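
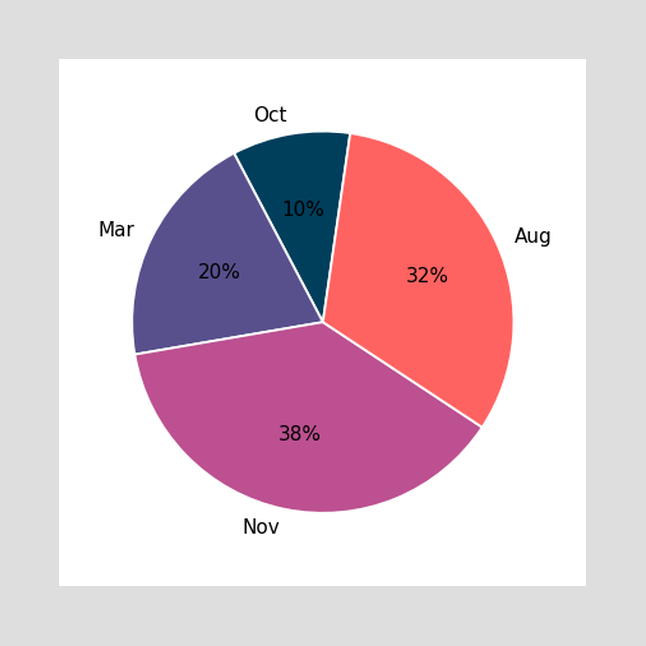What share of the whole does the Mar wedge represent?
The Mar slice takes up 20% of the pie.

20%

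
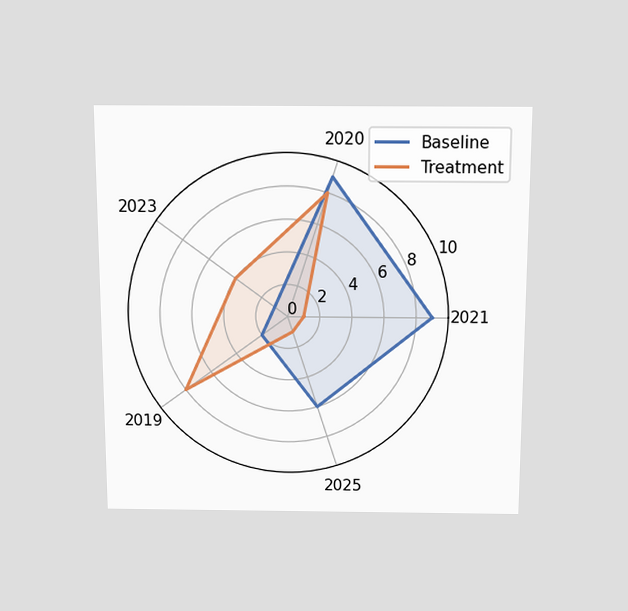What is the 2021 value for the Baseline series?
The chart is viewed slightly from above. On the 2021 axis, Baseline reaches 9.

9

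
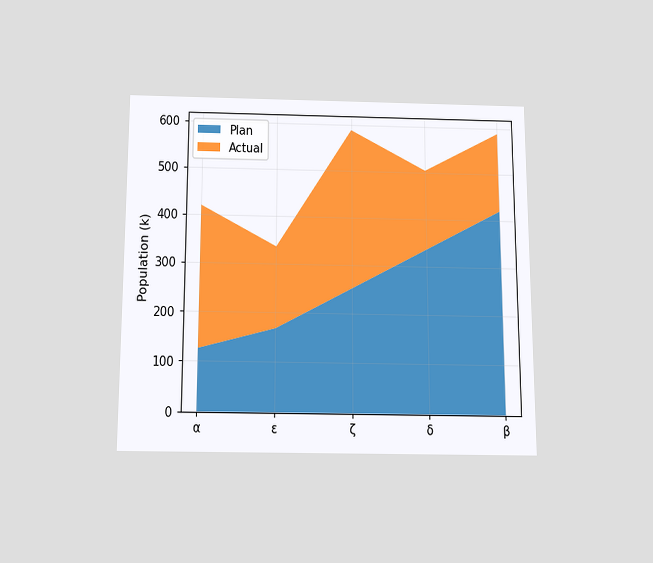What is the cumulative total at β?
588k

The chart is viewed slightly from below. The stacked total at β reaches 588k.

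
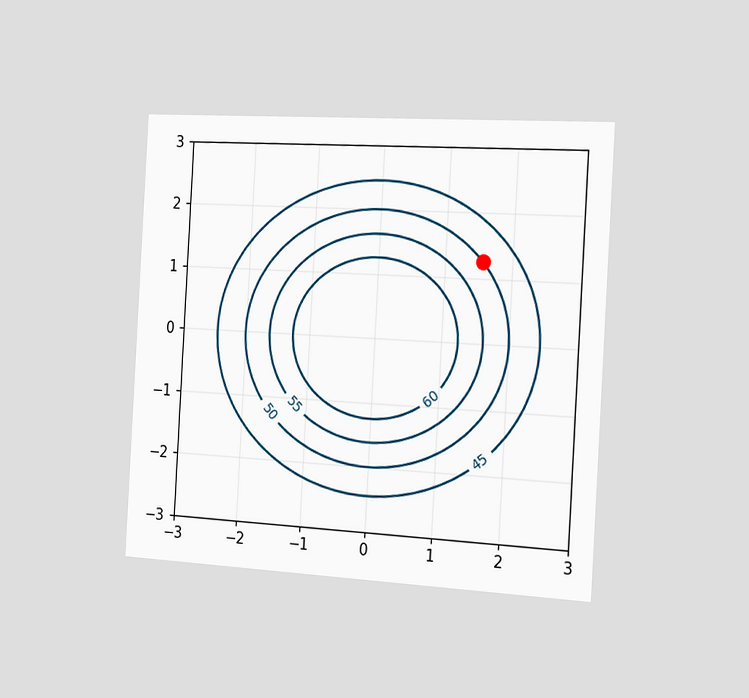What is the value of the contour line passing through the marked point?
50

The chart is tilted about 3° clockwise and viewed slightly from the right. The marked point sits on the contour labelled 50.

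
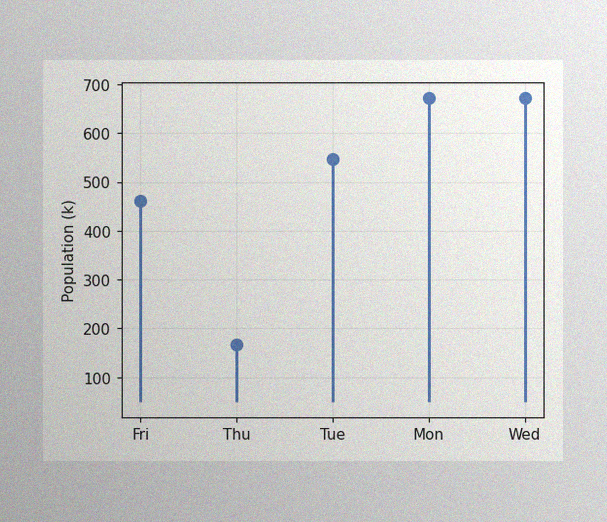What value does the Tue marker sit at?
546k

The image has some photo noise and uneven lighting. The Tue marker sits at 546k.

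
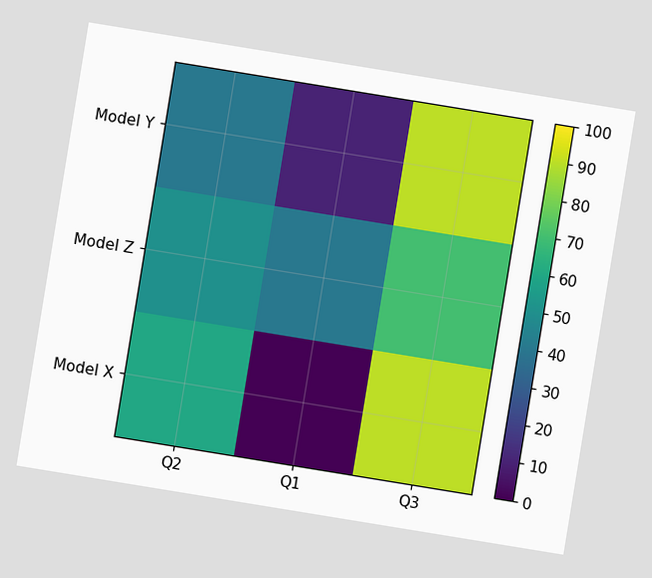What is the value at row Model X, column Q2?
60

The chart is tilted about 9° clockwise. Matching cell (Model X, Q2) against the colorbar gives 60.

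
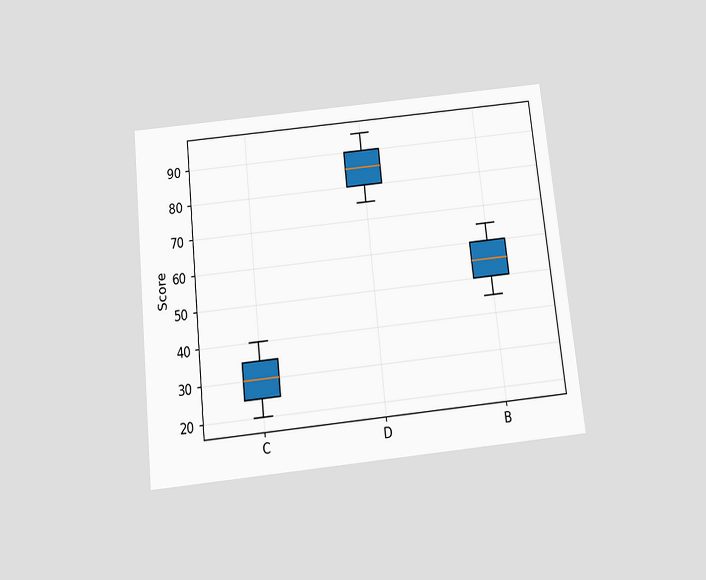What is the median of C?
The chart is tilted about 6° counter-clockwise and viewed slightly from below. The median line in the C box sits at 30.

30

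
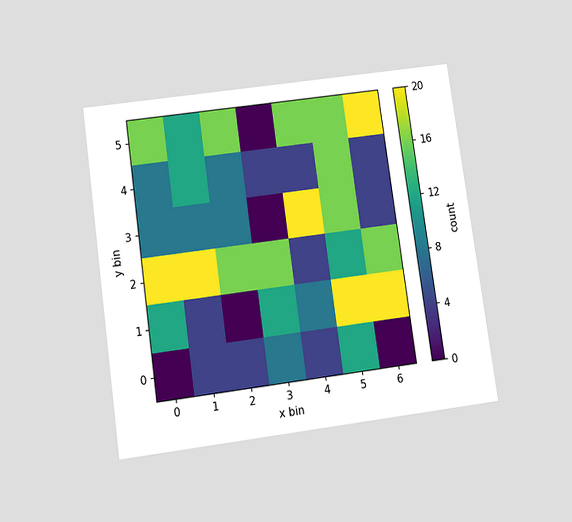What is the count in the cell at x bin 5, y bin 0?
The chart is tilted about 8° counter-clockwise and viewed slightly from below. Matching the cell (5, 0) against the colorbar gives 12.

12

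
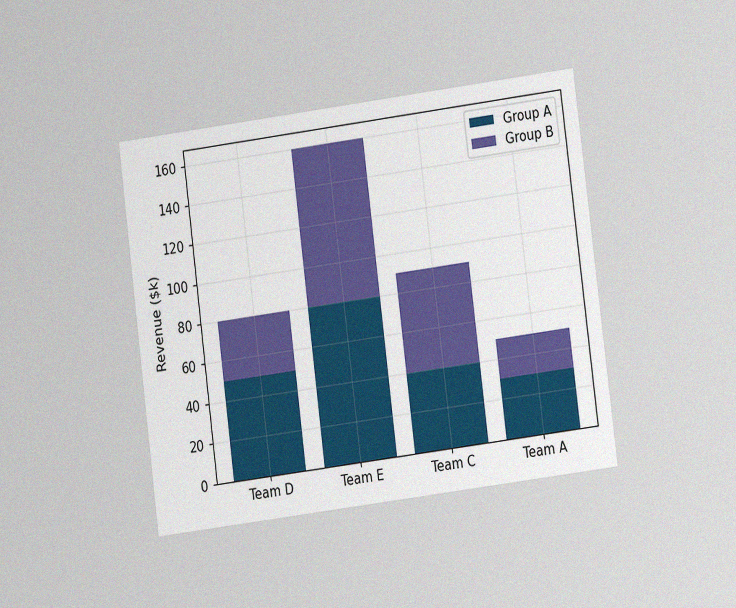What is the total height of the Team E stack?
The chart is tilted about 7° counter-clockwise and viewed at a slight angle, with some photo noise. The Team E stack's top reaches $160k on the y-axis.

$160k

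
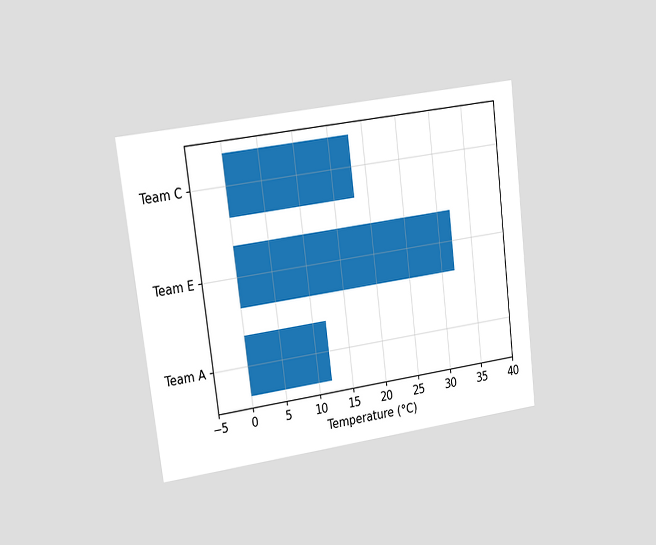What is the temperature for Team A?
12°C

The chart is tilted about 7° counter-clockwise and viewed at a slight angle. Reading along the chart's x-axis, the Team A bar reaches 12°C.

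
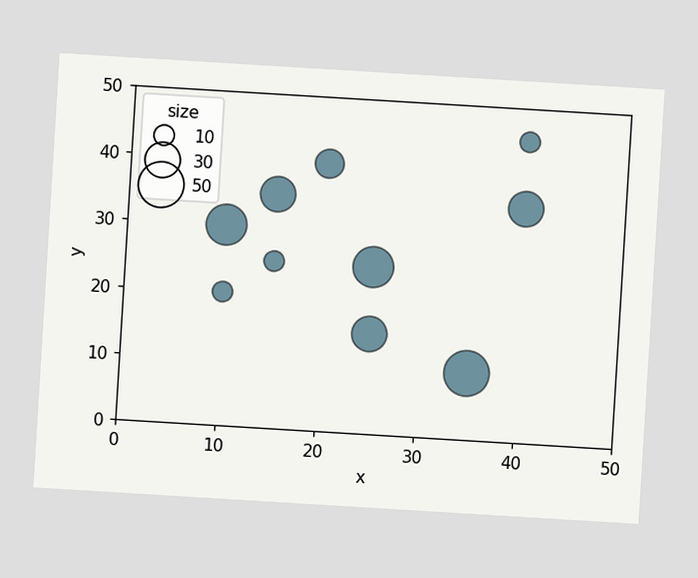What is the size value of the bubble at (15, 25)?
The chart is tilted about 3° clockwise. Matching the bubble at (15, 25) against the size legend gives 10.

10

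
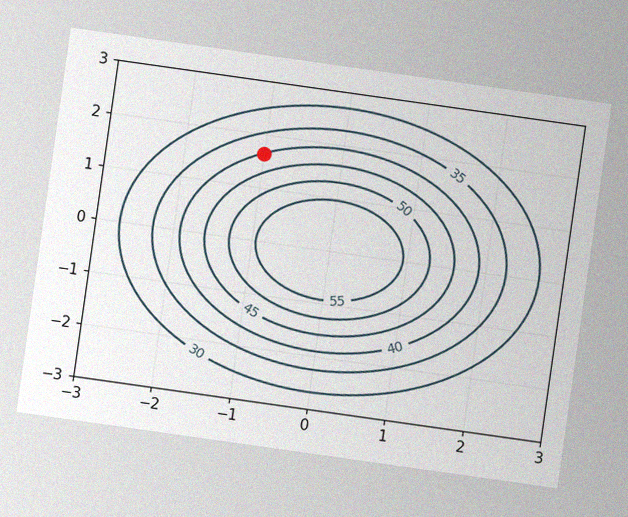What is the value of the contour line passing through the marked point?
The chart is tilted about 8° clockwise, with some photo noise. The marked point sits on the contour labelled 40.

40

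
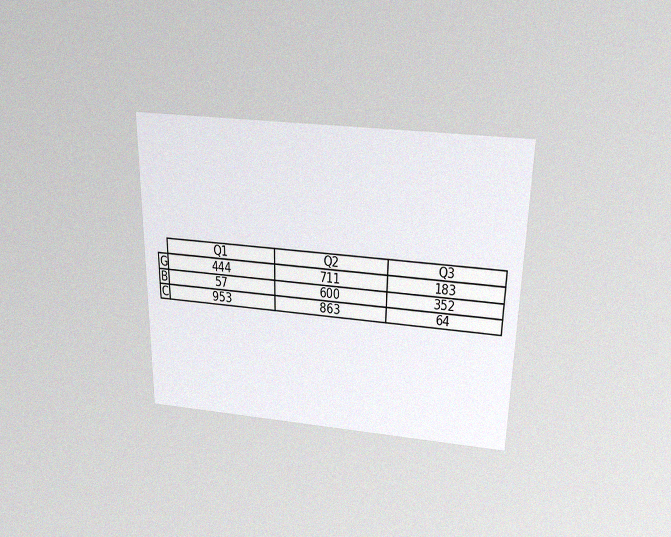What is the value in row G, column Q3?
183

The chart is viewed slightly from above, with some photo noise. The (G, Q3) cell reads 183.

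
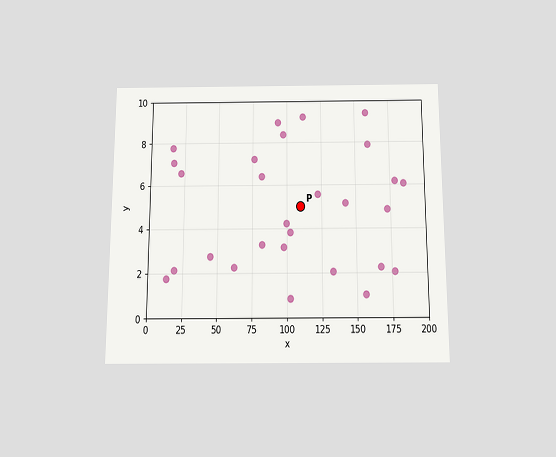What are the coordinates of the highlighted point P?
The chart is viewed slightly from below. Following the gridlines from P to each axis, P sits at (110, 5).

(110, 5)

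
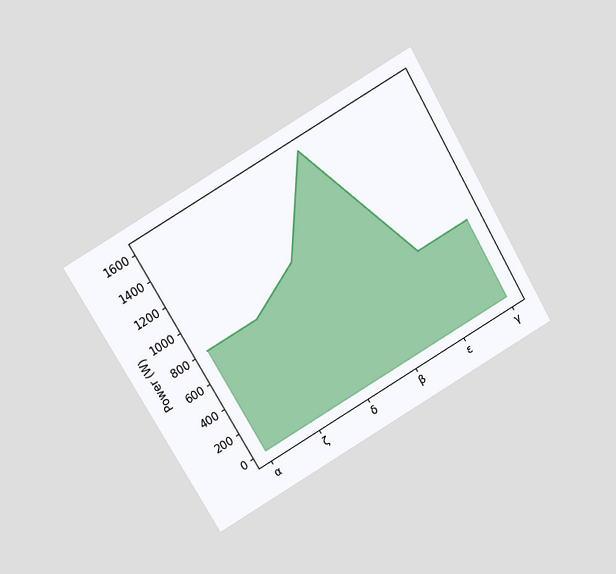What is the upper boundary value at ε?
600W

The chart is tilted about 30° counter-clockwise and viewed at a slight angle. At ε the upper boundary is at 600W.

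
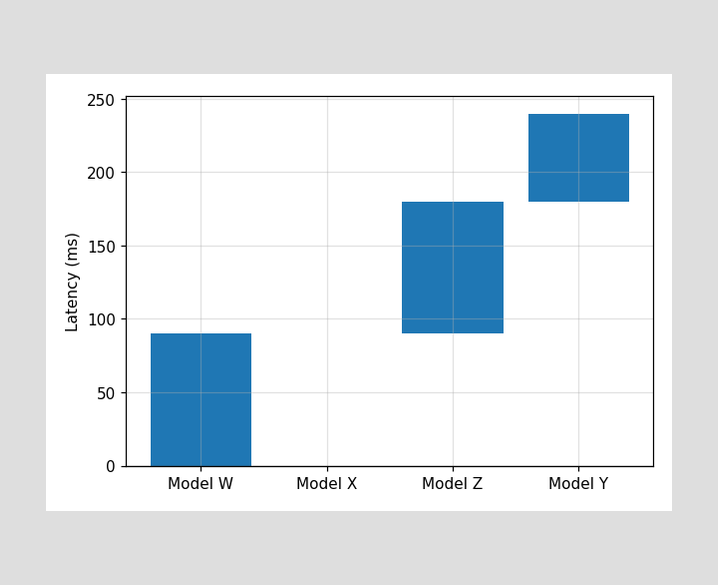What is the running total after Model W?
After Model W the running total reaches 90ms.

90ms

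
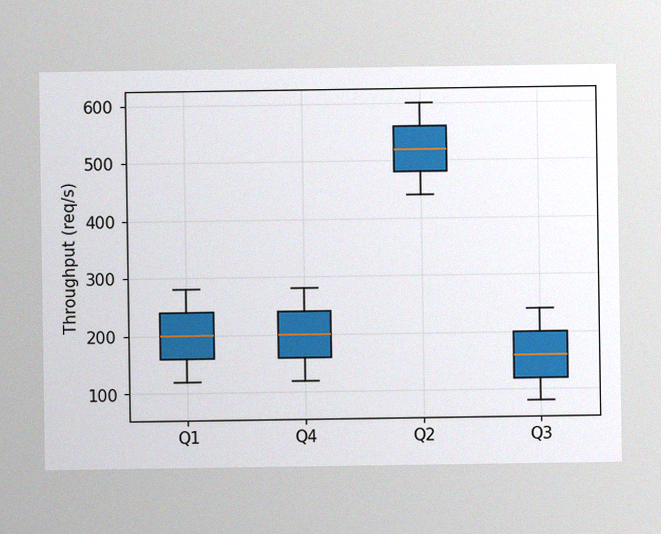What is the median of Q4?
The image has some photo noise and uneven lighting. The median line in the Q4 box sits at 200req/s.

200req/s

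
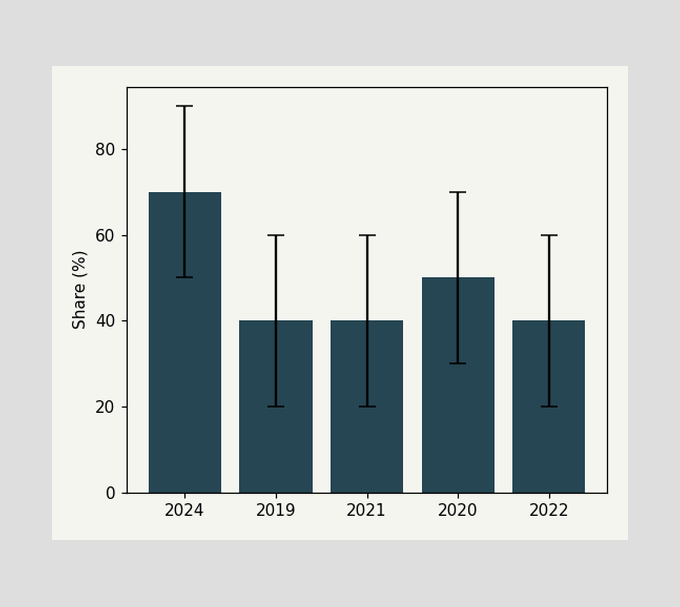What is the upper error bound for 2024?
The 2024 bar's upper whisker reaches 90%.

90%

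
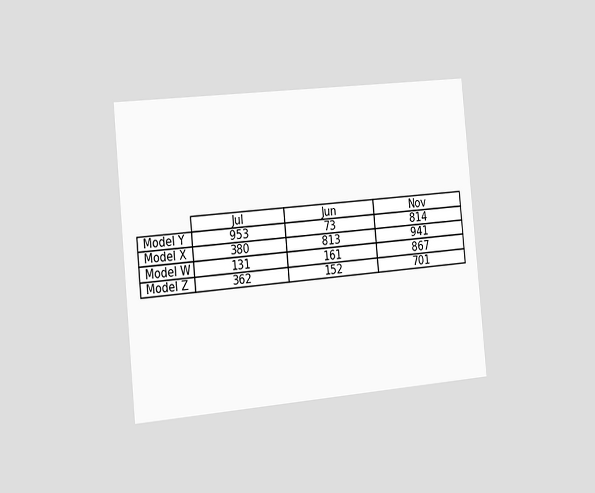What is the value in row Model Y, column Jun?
The chart is tilted about 5° counter-clockwise and viewed slightly from the left. The (Model Y, Jun) cell reads 73.

73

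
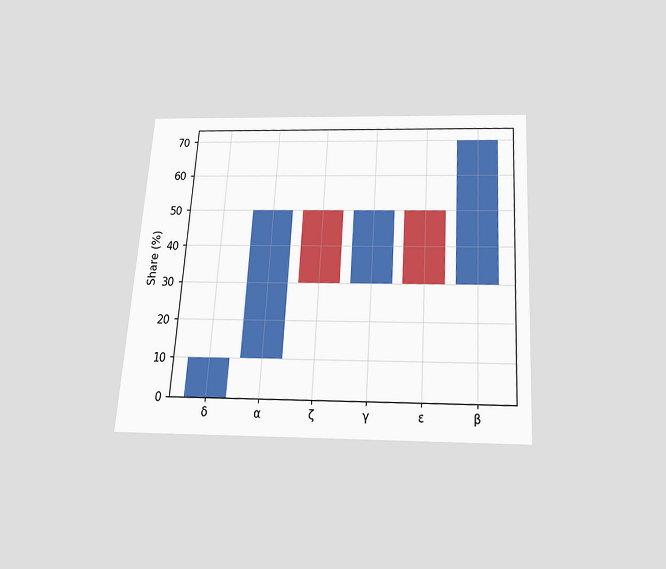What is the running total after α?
50%

The chart is tilted about 4° clockwise and viewed slightly from below. After α the running total reaches 50%.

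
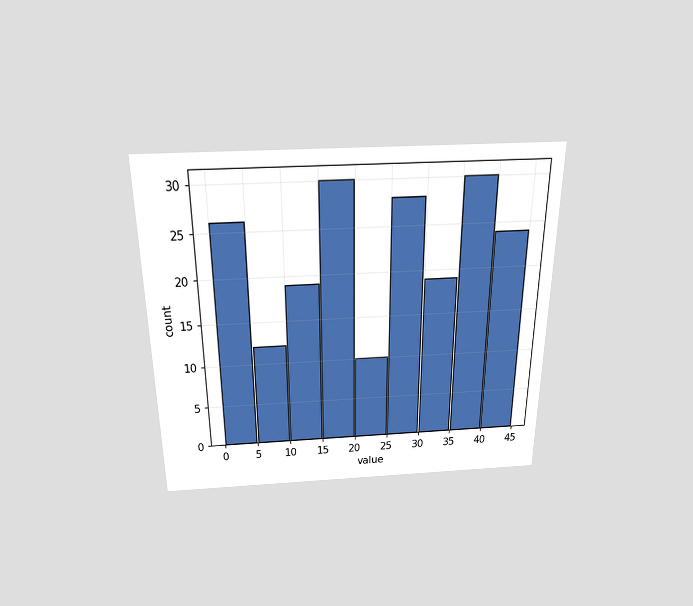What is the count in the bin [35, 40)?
The chart is viewed slightly from above. The [35, 40) bin has height 30.

30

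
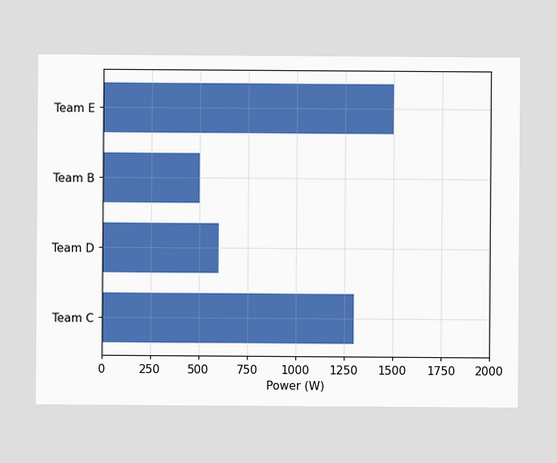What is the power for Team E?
Reading along the chart's x-axis, the Team E bar reaches 1500W.

1500W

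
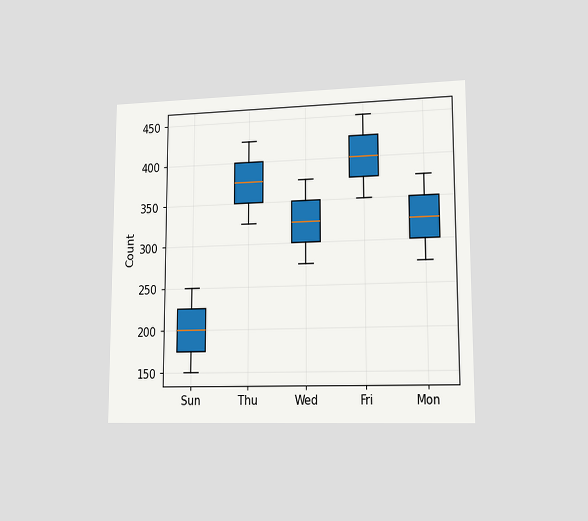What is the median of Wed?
325

The chart is viewed slightly from the right. The median line in the Wed box sits at 325.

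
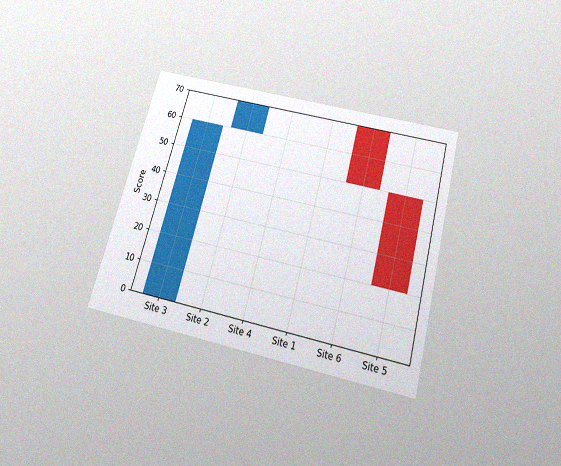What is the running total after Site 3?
60

The chart is tilted about 15° clockwise and viewed slightly from below, with some photo noise. After Site 3 the running total reaches 60.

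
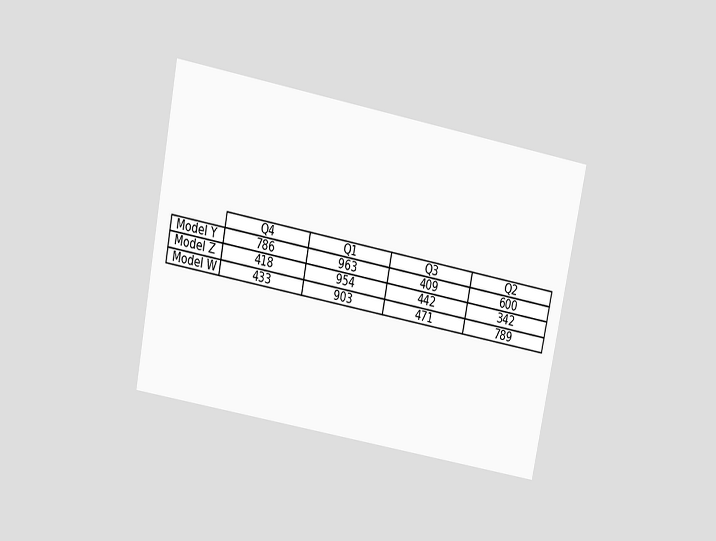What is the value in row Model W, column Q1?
903

The chart is tilted about 11° clockwise and viewed slightly from above. The (Model W, Q1) cell reads 903.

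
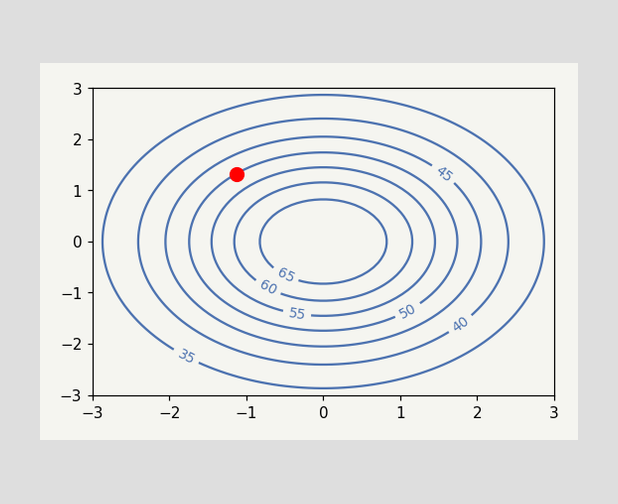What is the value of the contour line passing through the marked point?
50

The marked point sits on the contour labelled 50.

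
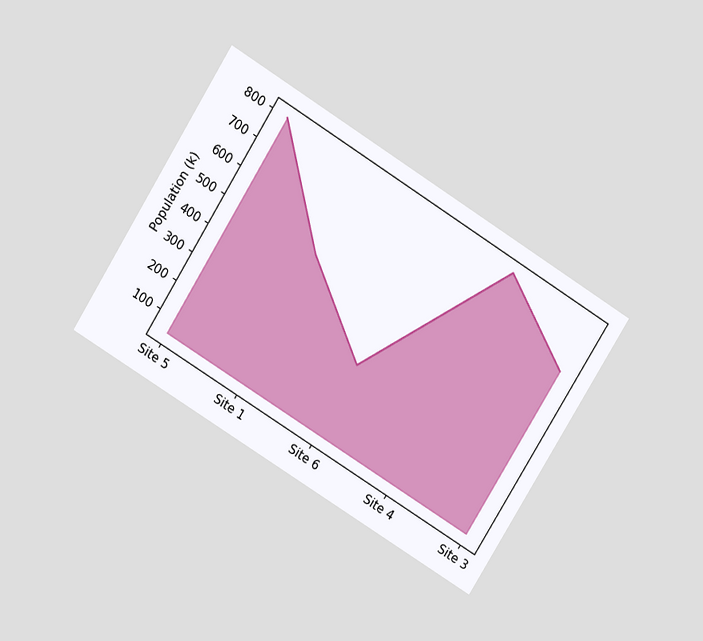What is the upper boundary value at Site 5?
The chart is tilted about 32° clockwise and viewed slightly from above. At Site 5 the upper boundary is at 798k.

798k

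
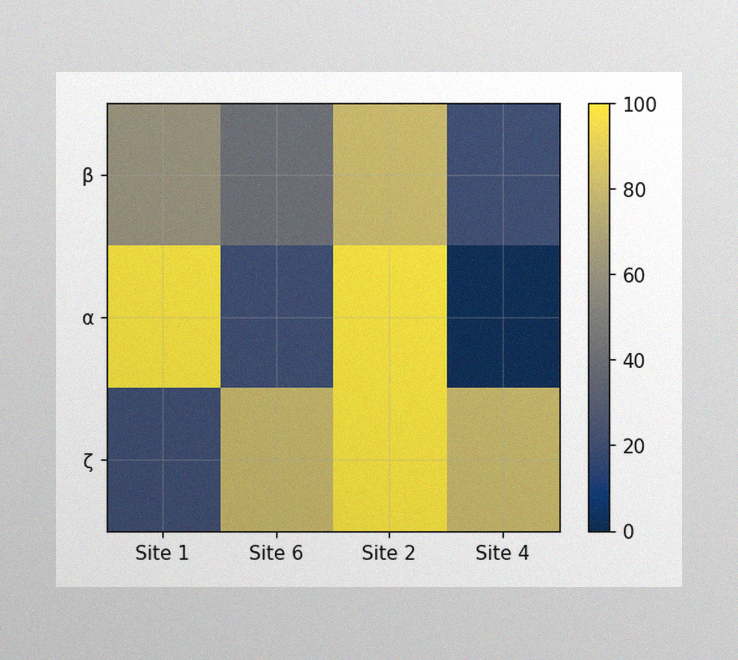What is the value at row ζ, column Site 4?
The image has some photo noise and uneven lighting. Matching cell (ζ, Site 4) against the colorbar gives 80.

80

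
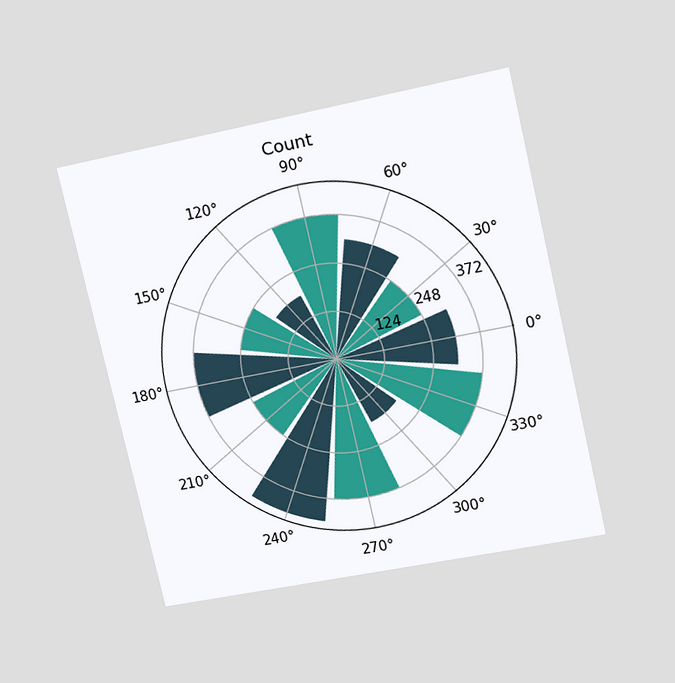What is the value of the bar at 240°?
The chart is tilted about 13° counter-clockwise and viewed at a slight angle. The bar at 240° reaches 434 on the radial axis.

434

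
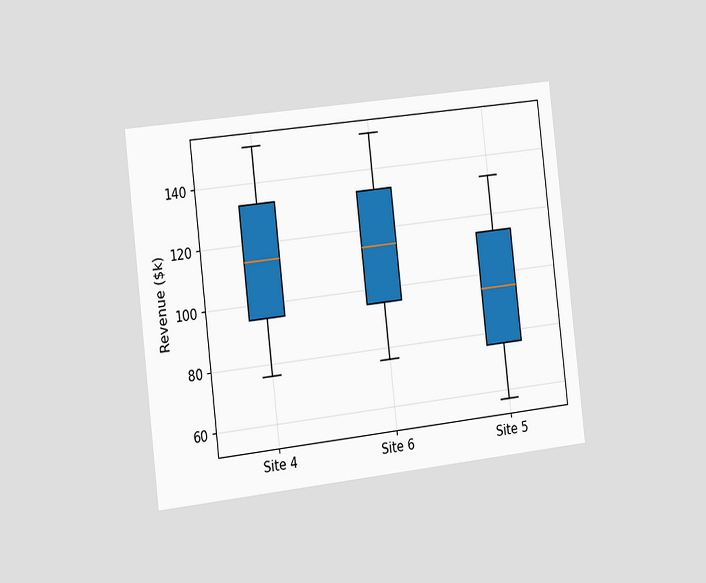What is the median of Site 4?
$114k

The chart is tilted about 7° counter-clockwise and viewed slightly from the left. The median line in the Site 4 box sits at $114k.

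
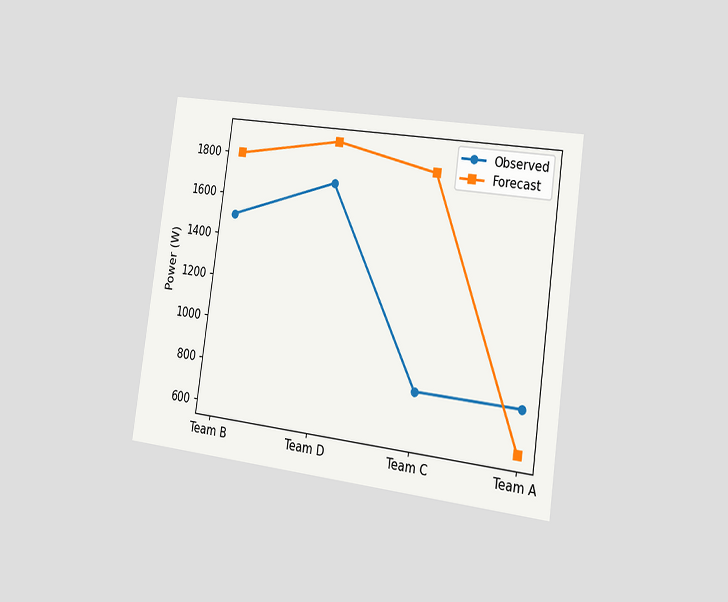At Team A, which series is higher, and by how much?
The chart is tilted about 8° clockwise and viewed slightly from the right. At Team A, Observed sits above the other line by 200W.

Observed, by 200W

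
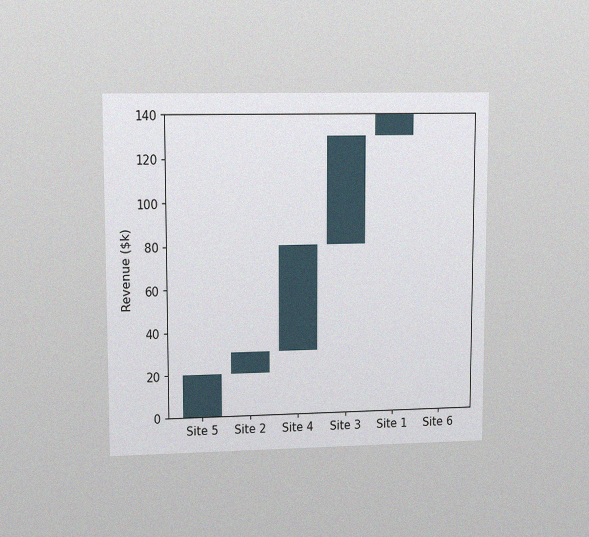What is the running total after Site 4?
The chart is viewed at a slight angle, with some photo noise. After Site 4 the running total reaches $80k.

$80k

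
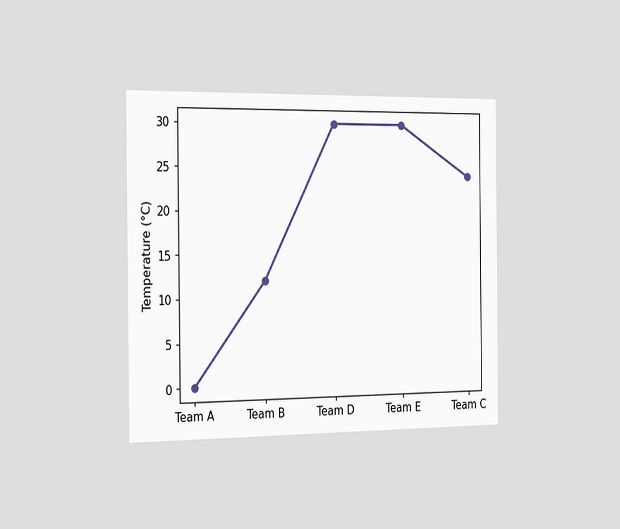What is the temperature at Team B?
12°C

The chart is viewed slightly from the left. At Team B, the line is at 12°C.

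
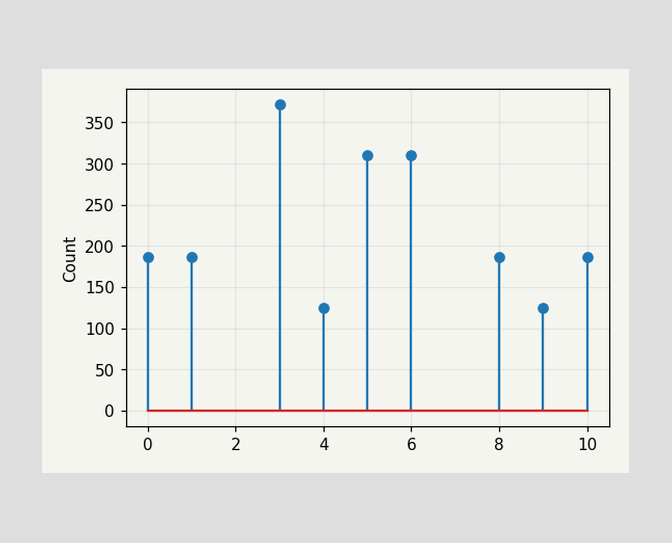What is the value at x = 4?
The stem at x=4 reaches 124.

124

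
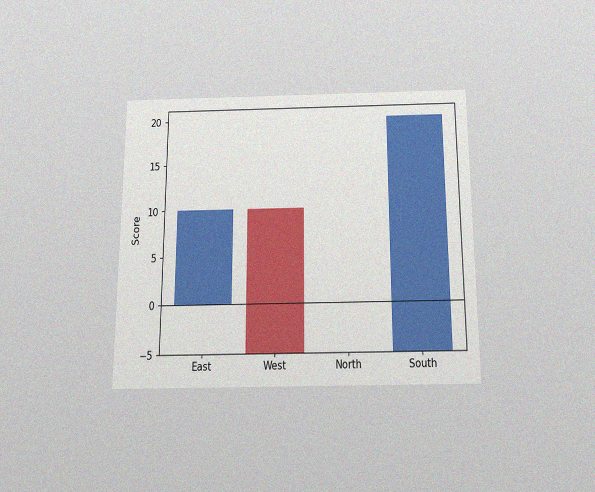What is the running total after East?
10

The chart is viewed slightly from below, with some photo noise. After East the running total reaches 10.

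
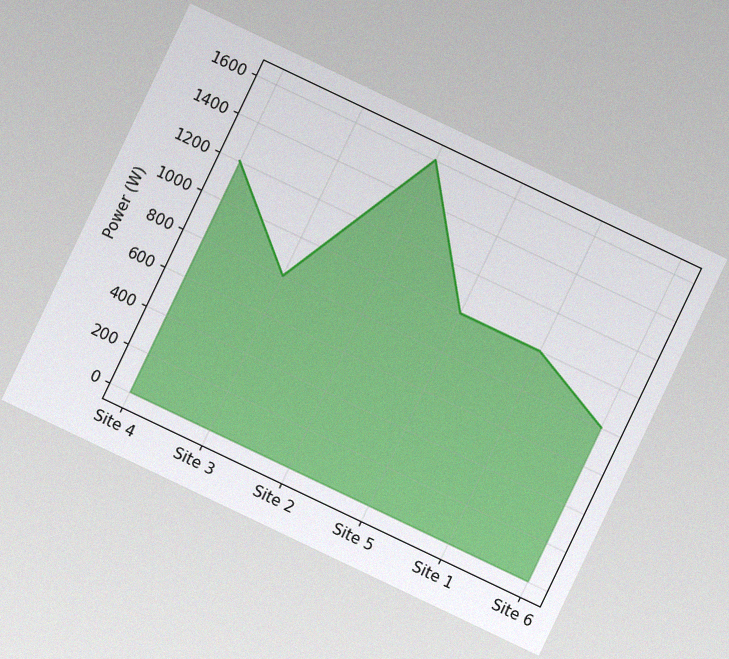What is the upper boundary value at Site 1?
The chart is tilted about 25° clockwise, with some photo noise. At Site 1 the upper boundary is at 1000W.

1000W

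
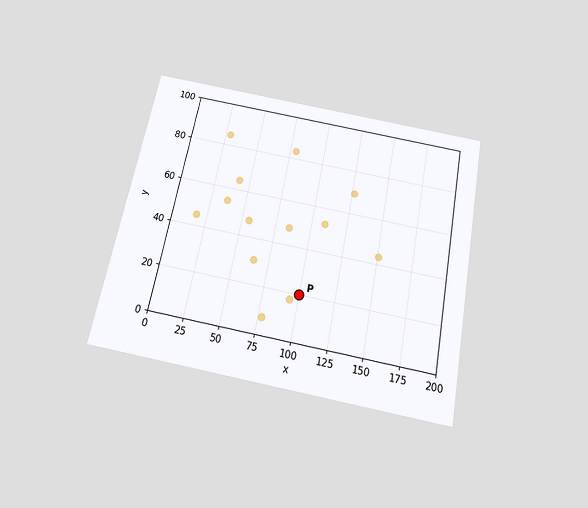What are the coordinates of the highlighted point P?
(100, 20)

The chart is tilted about 11° clockwise and viewed slightly from below. Following the gridlines from P to each axis, P sits at (100, 20).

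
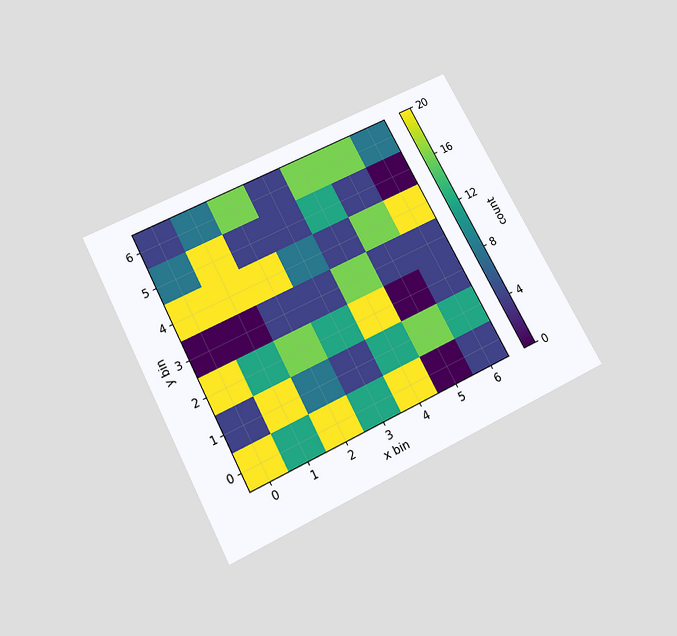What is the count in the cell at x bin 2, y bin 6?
16

The chart is tilted about 27° counter-clockwise and viewed slightly from below. Matching the cell (2, 6) against the colorbar gives 16.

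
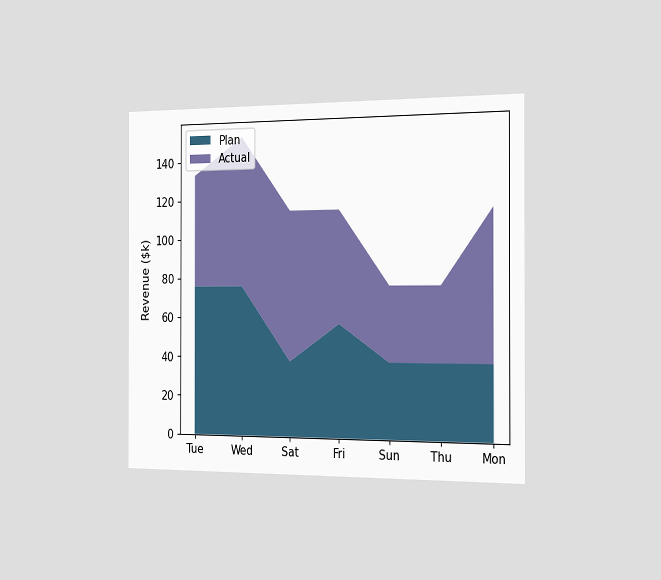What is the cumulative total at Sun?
$76k

The chart is viewed slightly from the right. The stacked total at Sun reaches $76k.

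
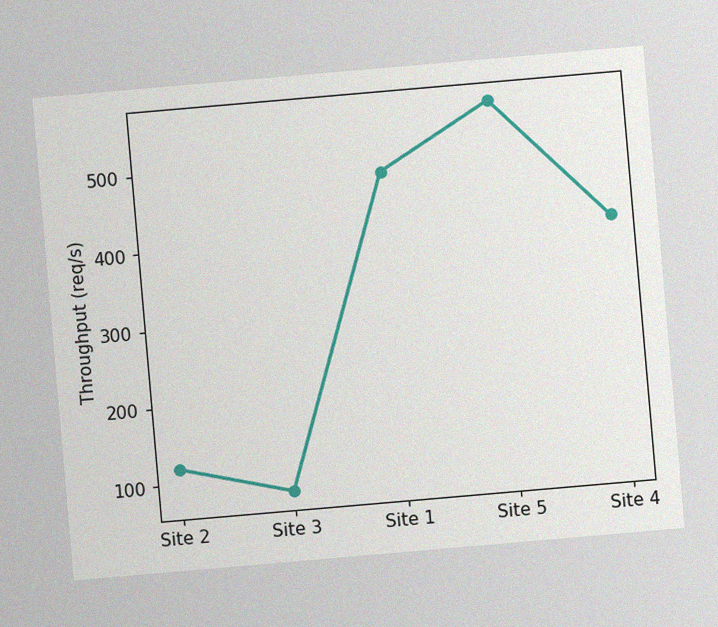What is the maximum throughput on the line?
560req/s

The chart is tilted about 5° counter-clockwise, with some photo noise. The highest point is at Site 5, and reading across to the y-axis gives 560req/s.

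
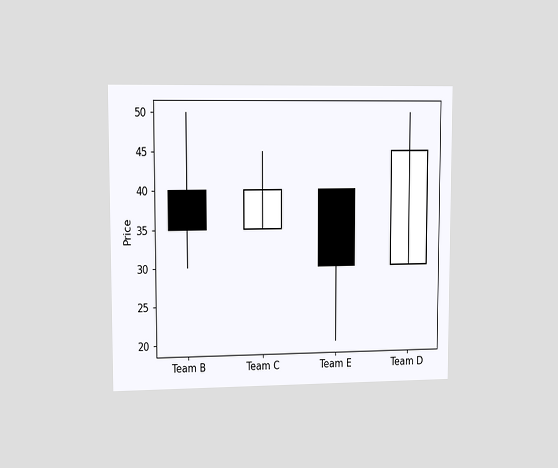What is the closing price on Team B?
The chart is viewed slightly from the left. The Team B candle closes at 35.

35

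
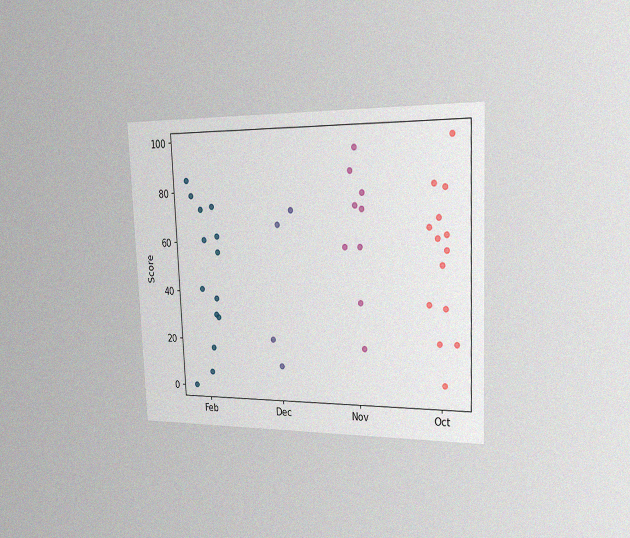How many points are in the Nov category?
9

The chart is tilted about 2° counter-clockwise and viewed slightly from the right, with some photo noise. Counting the markers in the Nov column gives 9.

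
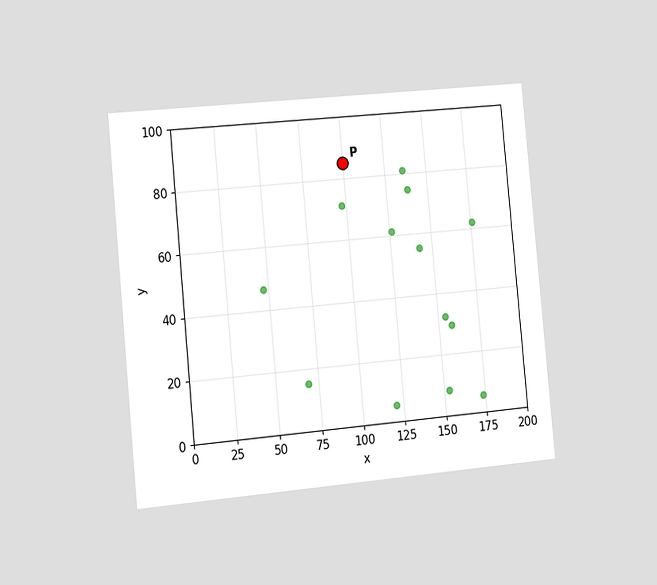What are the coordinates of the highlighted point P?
The chart is tilted about 5° counter-clockwise and viewed slightly from the left. Following the gridlines from P to each axis, P sits at (100, 85).

(100, 85)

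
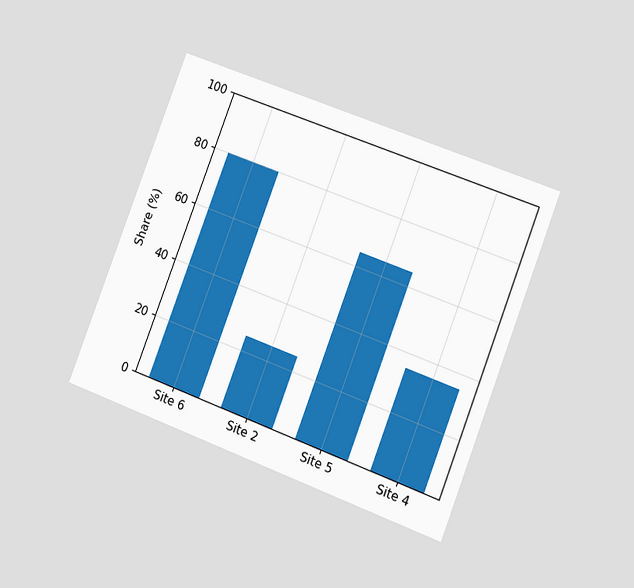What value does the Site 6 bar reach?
80%

The chart is tilted about 21° clockwise and viewed at a slight angle. Reading along the chart's y-axis, the Site 6 bar reaches 80%.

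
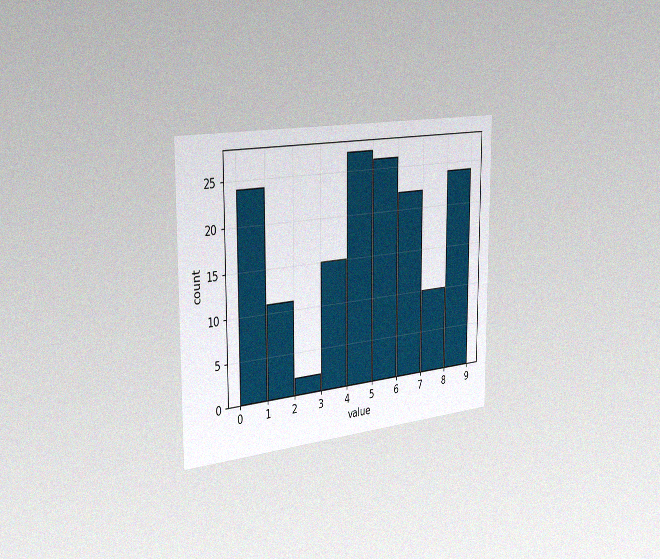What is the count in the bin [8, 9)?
24

The chart is viewed slightly from the left, with some photo noise. The [8, 9) bin has height 24.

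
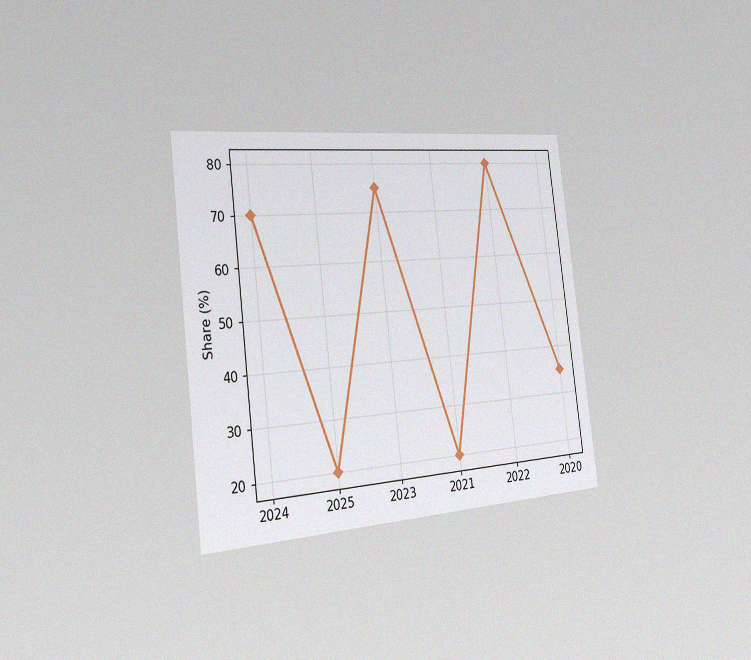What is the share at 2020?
35%

The chart is tilted about 7° counter-clockwise and viewed slightly from the left, with some photo noise. At 2020, the line is at 35%.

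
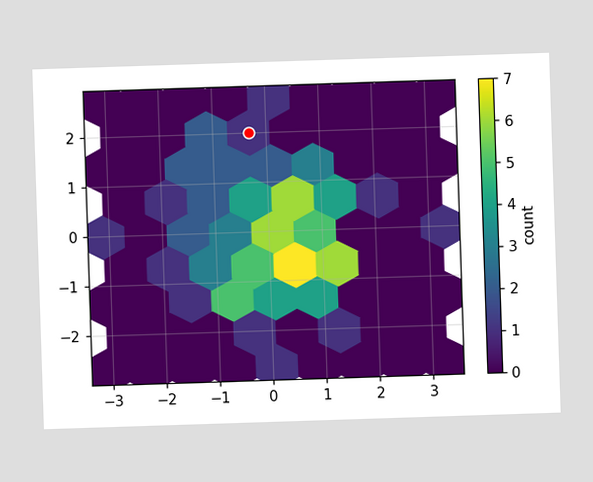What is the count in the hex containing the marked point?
The marked hex reads 1 on the colorbar.

1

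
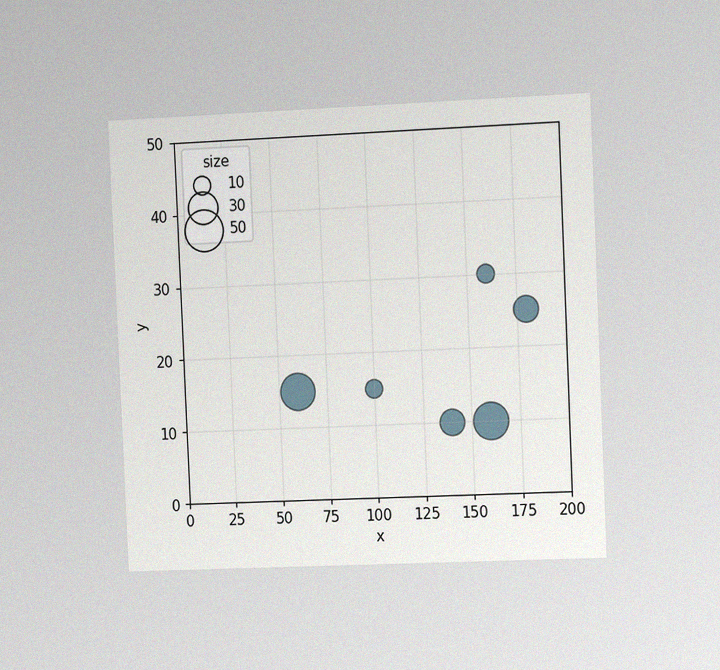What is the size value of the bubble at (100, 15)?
The chart is tilted about 3° counter-clockwise and viewed slightly from the right, with some photo noise. Matching the bubble at (100, 15) against the size legend gives 10.

10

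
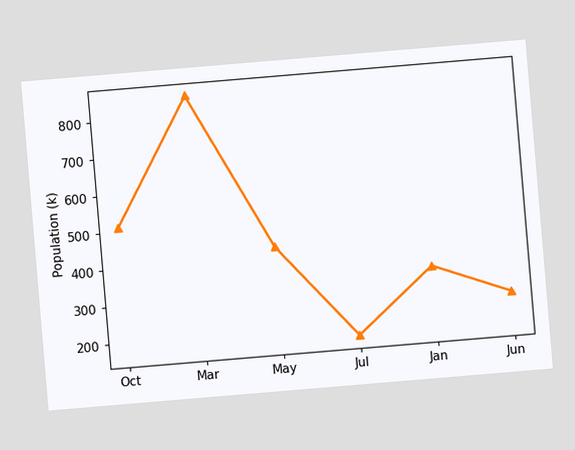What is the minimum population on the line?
The chart is tilted about 5° counter-clockwise. The lowest point is at Jul, and reading across to the y-axis gives 170k.

170k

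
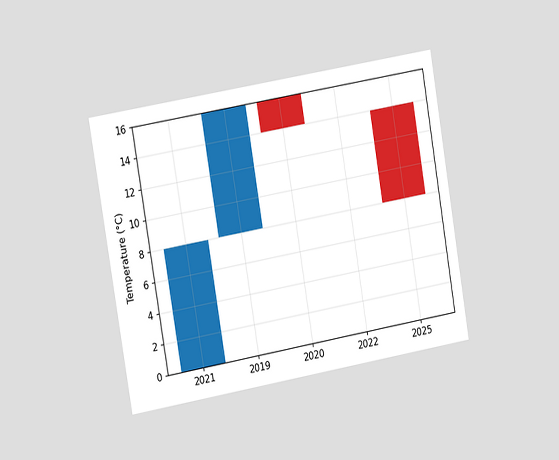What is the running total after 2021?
The chart is tilted about 10° counter-clockwise and viewed slightly from the left. After 2021 the running total reaches 8°C.

8°C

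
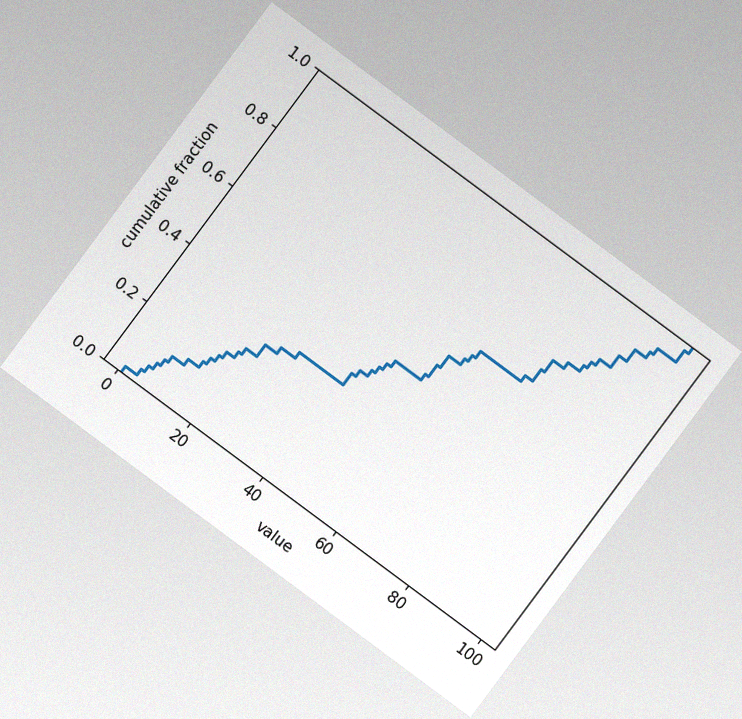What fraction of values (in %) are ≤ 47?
The chart is tilted about 37° clockwise, with some photo noise. At x=47 the ECDF step is at 46%.

46%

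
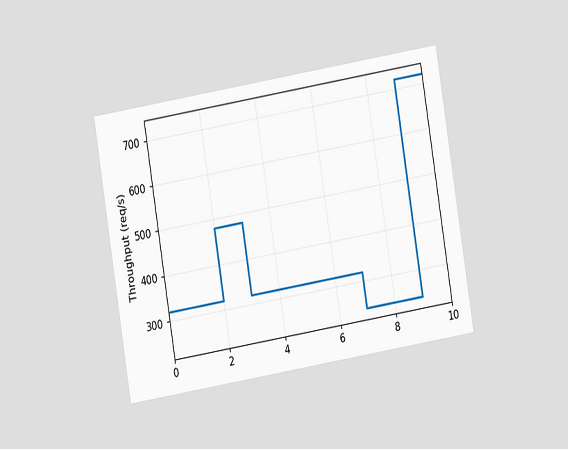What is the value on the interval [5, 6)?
The chart is tilted about 9° counter-clockwise and viewed at a slight angle. On [5, 6) the step sits at 320req/s.

320req/s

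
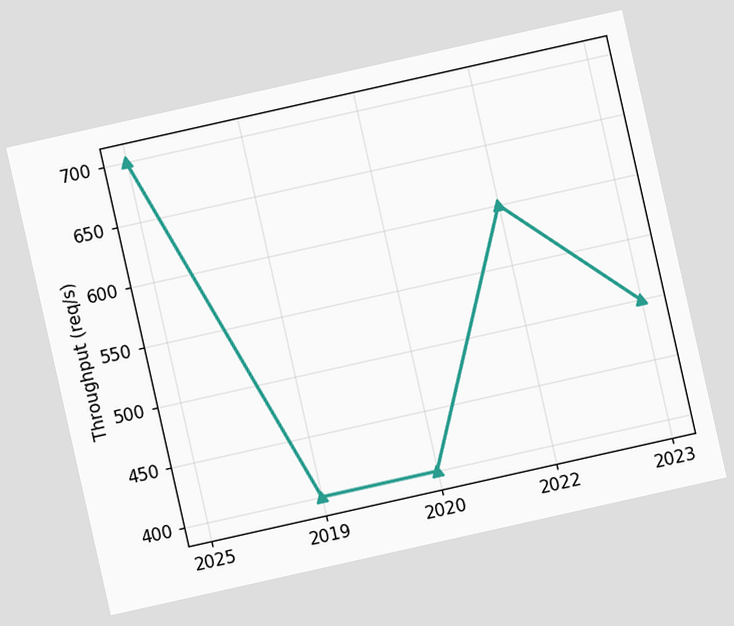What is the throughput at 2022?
The chart is tilted about 13° counter-clockwise. At 2022, the line is at 600req/s.

600req/s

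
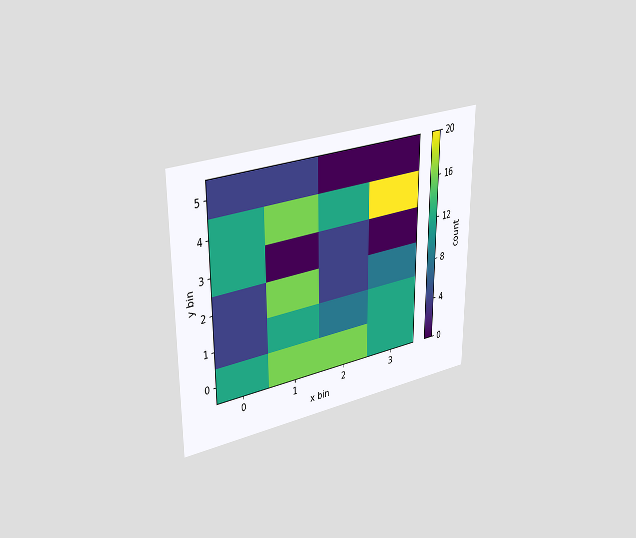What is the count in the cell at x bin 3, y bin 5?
The chart is viewed slightly from the left. Matching the cell (3, 5) against the colorbar gives 0.

0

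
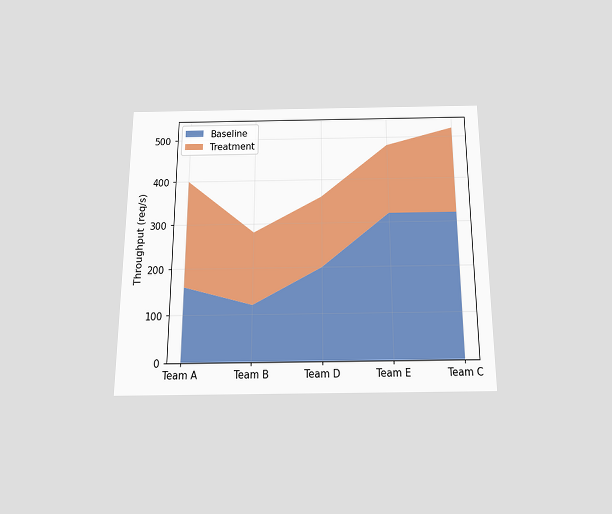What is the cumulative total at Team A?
The chart is viewed slightly from below. The stacked total at Team A reaches 400req/s.

400req/s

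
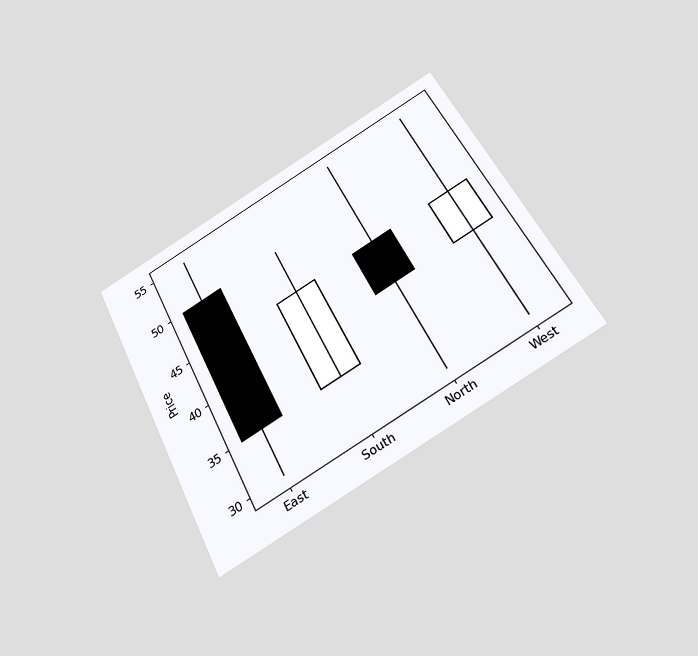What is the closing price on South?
45

The chart is tilted about 27° counter-clockwise and viewed slightly from below. The South candle closes at 45.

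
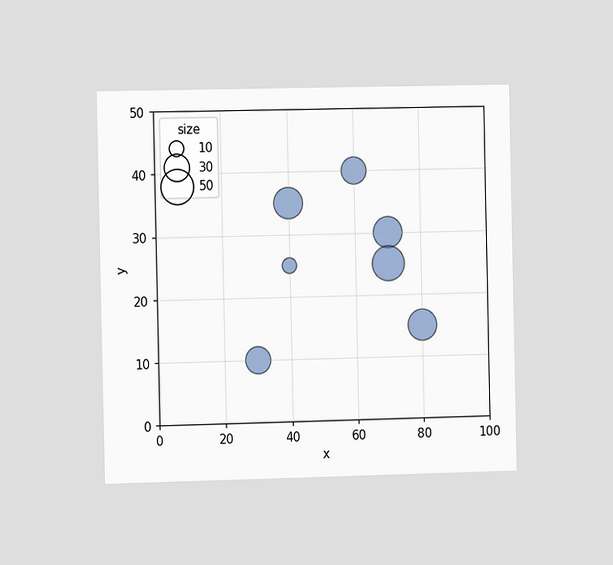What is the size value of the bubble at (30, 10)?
The chart is viewed slightly from the left. Matching the bubble at (30, 10) against the size legend gives 30.

30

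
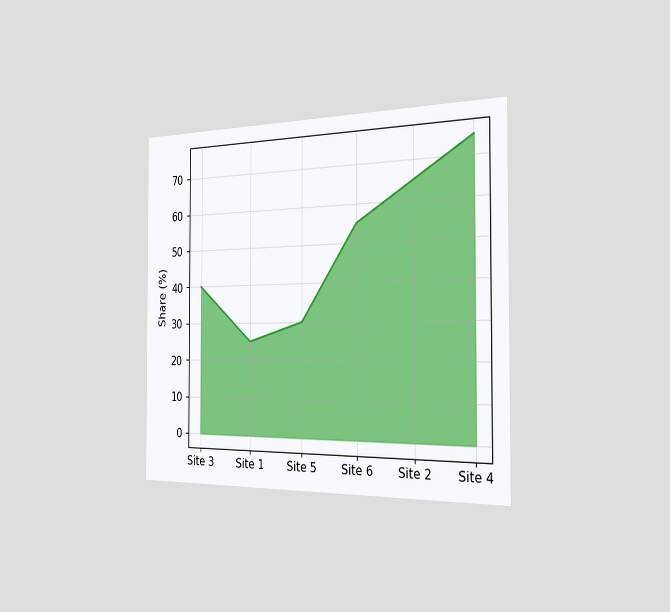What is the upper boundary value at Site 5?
30%

The chart is viewed slightly from the right. At Site 5 the upper boundary is at 30%.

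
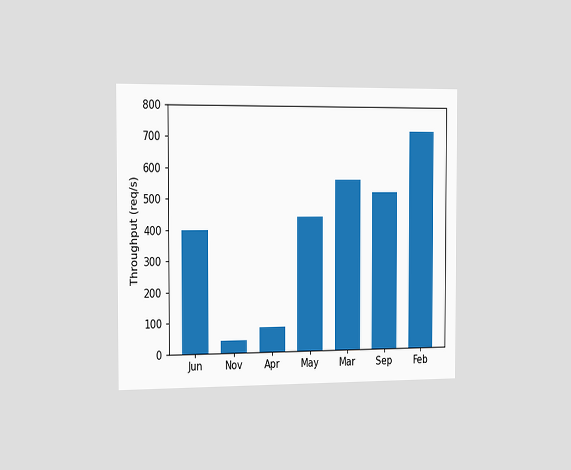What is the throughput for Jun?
The chart is viewed slightly from the left. Reading along the chart's y-axis, the Jun bar reaches 400req/s.

400req/s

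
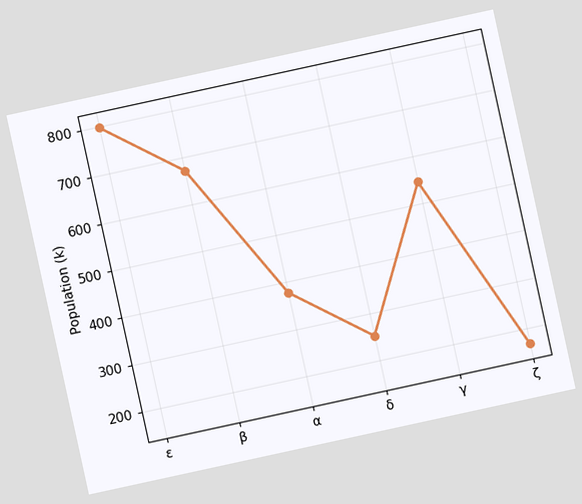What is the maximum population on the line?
The chart is tilted about 12° counter-clockwise. The highest point is at ε, and reading across to the y-axis gives 798k.

798k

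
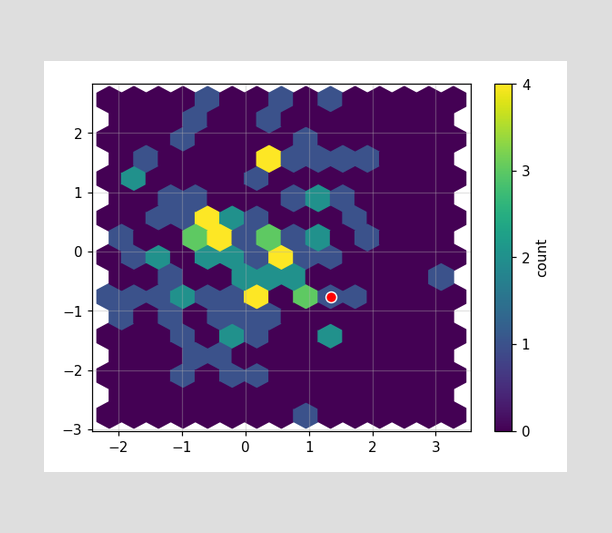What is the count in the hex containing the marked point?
1

The marked hex reads 1 on the colorbar.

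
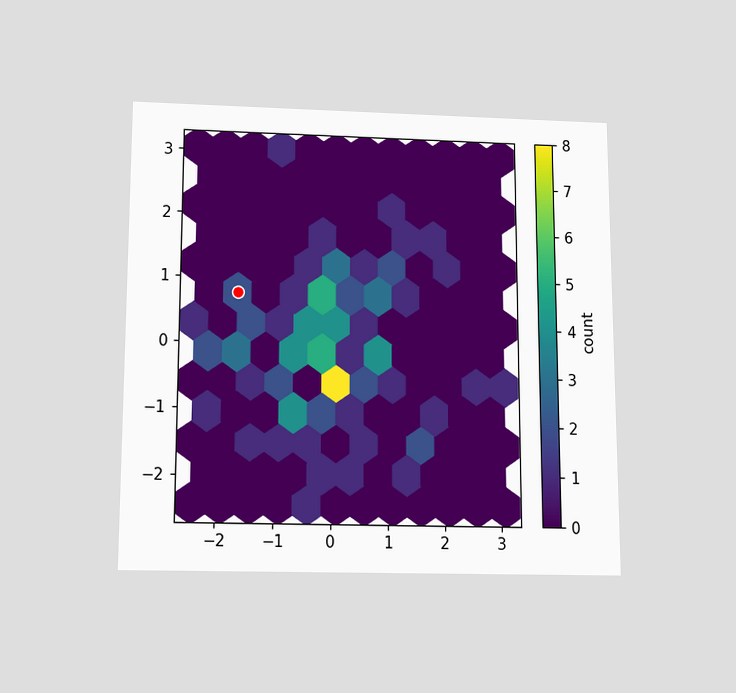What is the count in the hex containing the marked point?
The chart is viewed slightly from below. The marked hex reads 2 on the colorbar.

2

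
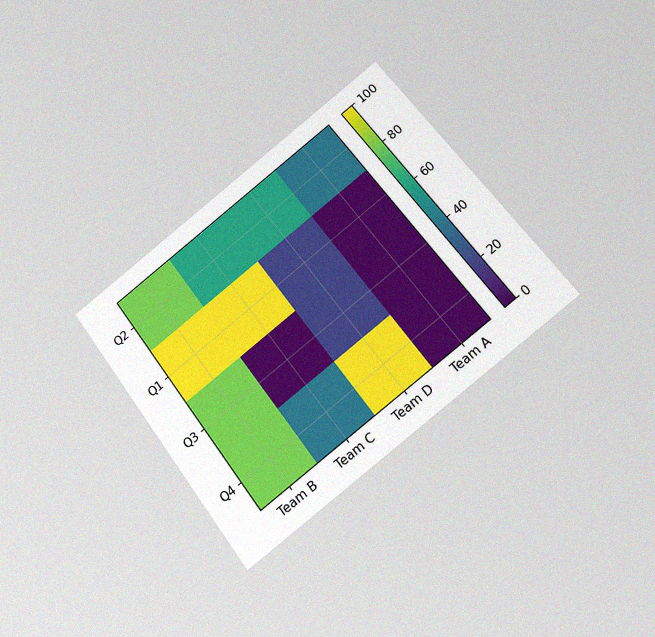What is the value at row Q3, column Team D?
The chart is tilted about 37° counter-clockwise and viewed at a slight angle, with some photo noise. Matching cell (Q3, Team D) against the colorbar gives 20.

20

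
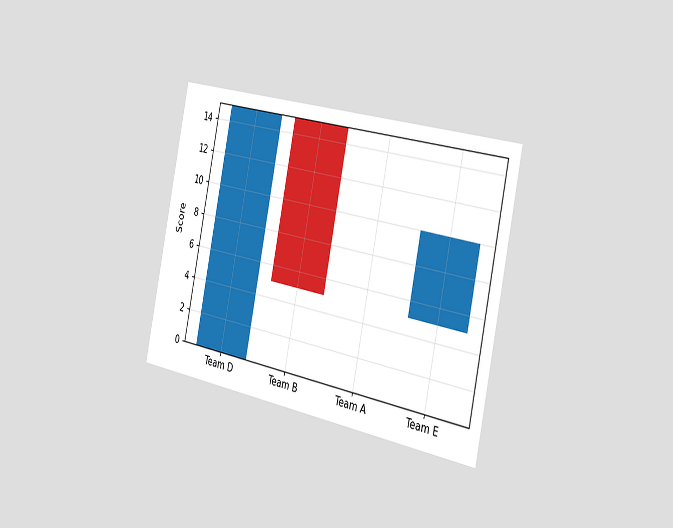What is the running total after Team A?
5

The chart is tilted about 12° clockwise and viewed slightly from the right. After Team A the running total reaches 5.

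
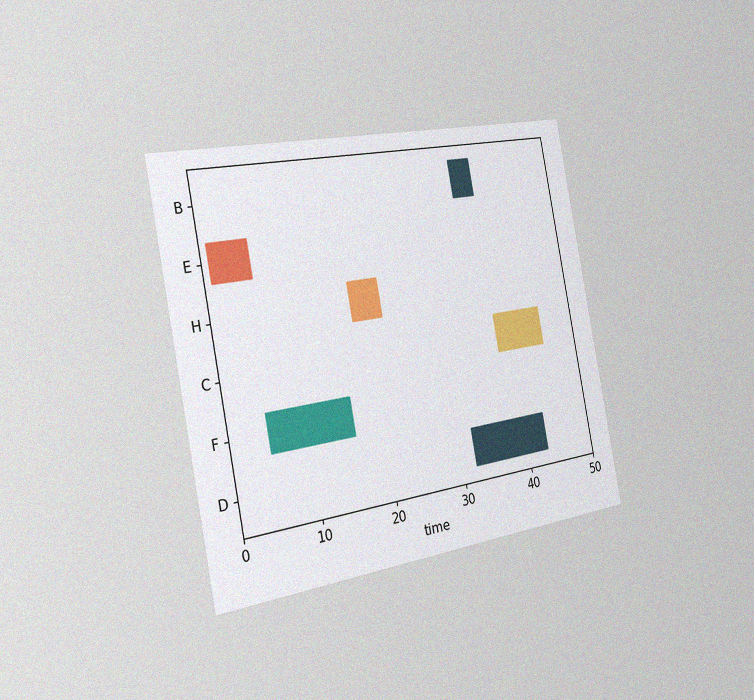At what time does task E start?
1

The chart is tilted about 11° counter-clockwise and viewed slightly from the left, with some photo noise. The E bar begins at t=1.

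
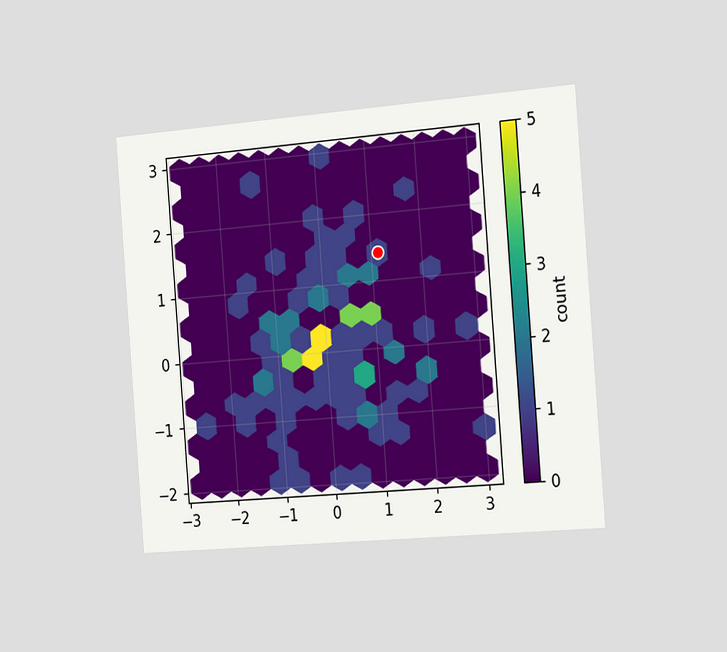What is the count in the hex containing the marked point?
1

The chart is tilted about 4° counter-clockwise and viewed slightly from the right. The marked hex reads 1 on the colorbar.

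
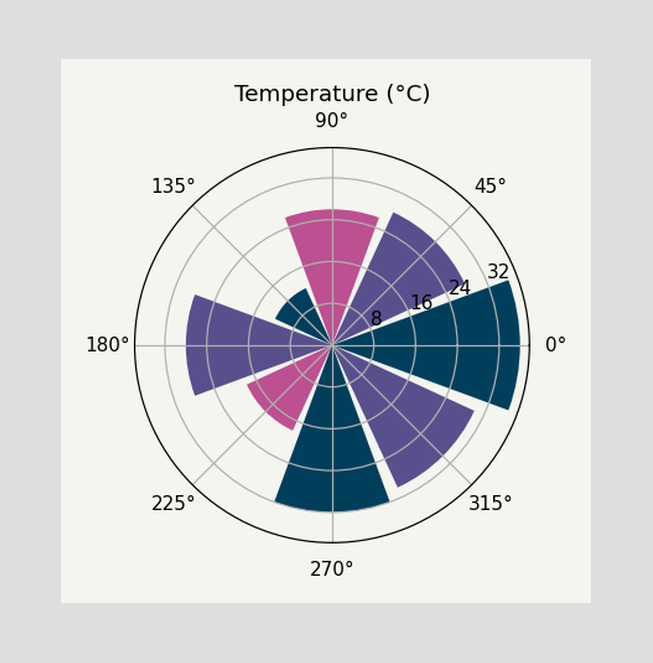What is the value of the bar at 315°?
30°C

The bar at 315° reaches 30°C on the radial axis.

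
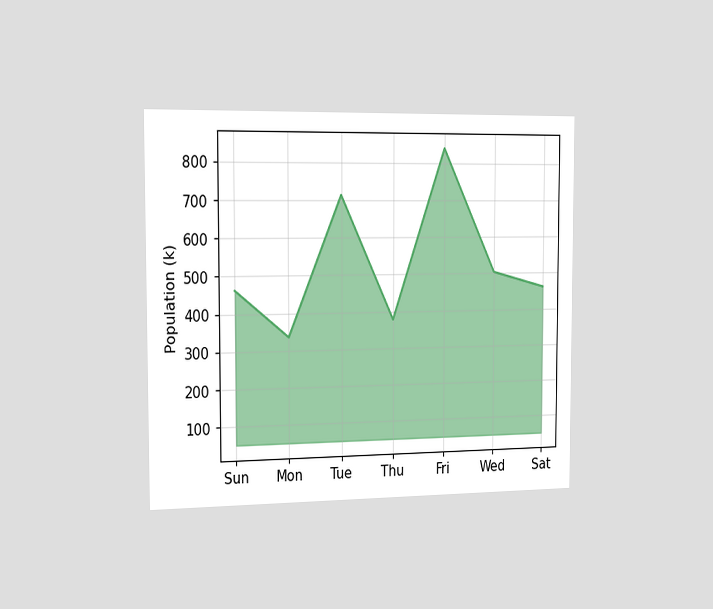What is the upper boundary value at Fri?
The chart is viewed slightly from the left. At Fri the upper boundary is at 840k.

840k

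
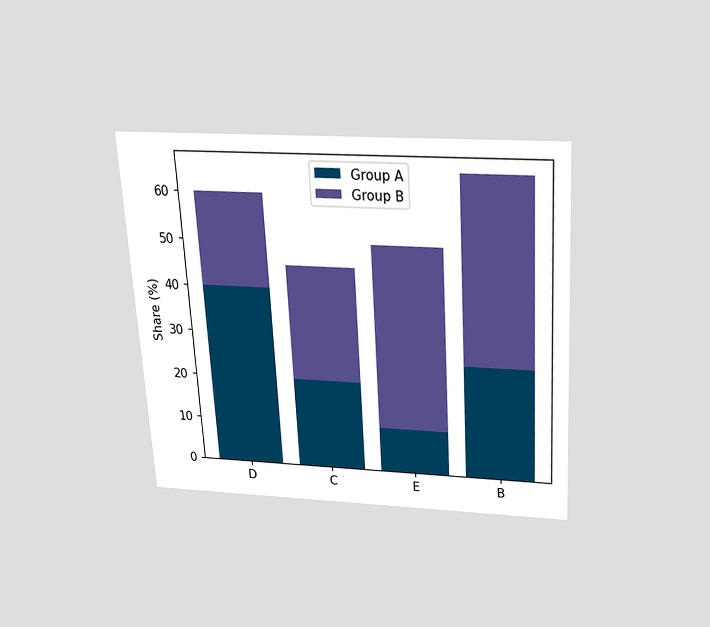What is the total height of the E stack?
50%

The chart is tilted about 3° counter-clockwise and viewed slightly from above. The E stack's top reaches 50% on the y-axis.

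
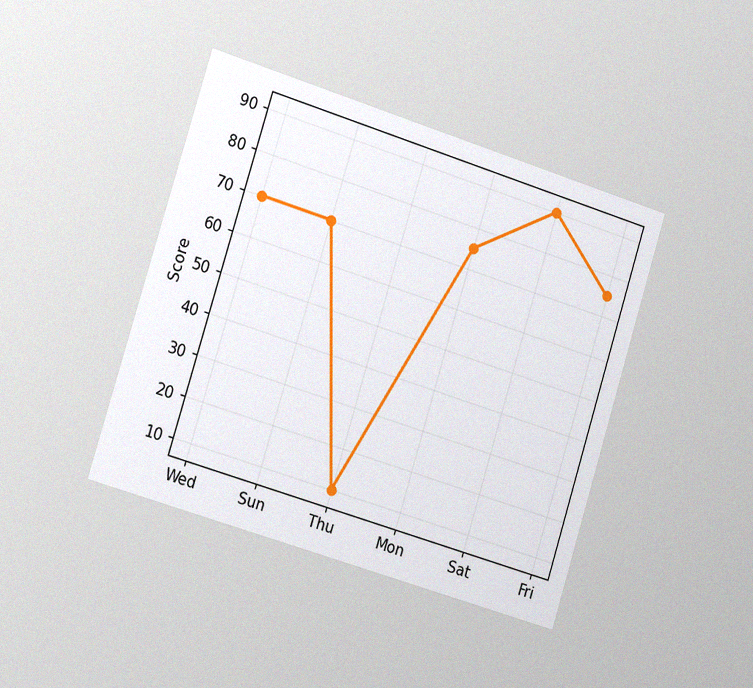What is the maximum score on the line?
90

The chart is tilted about 17° clockwise and viewed slightly from the left, with some photo noise. The highest point is at Sat, and reading across to the y-axis gives 90.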